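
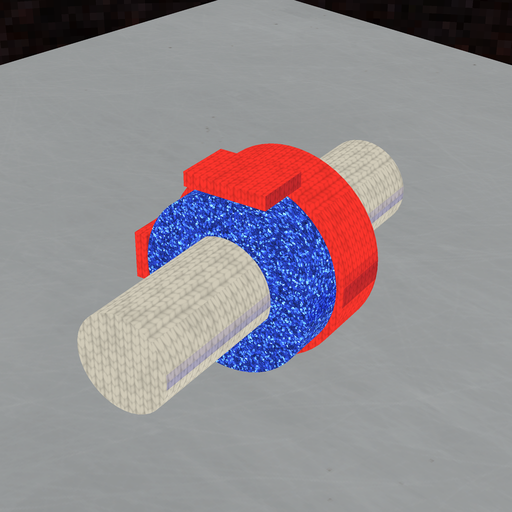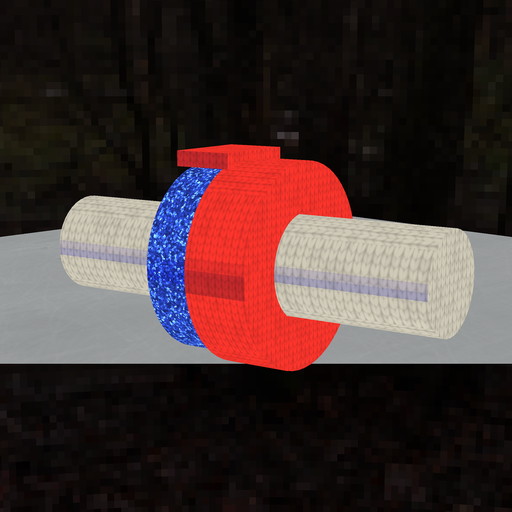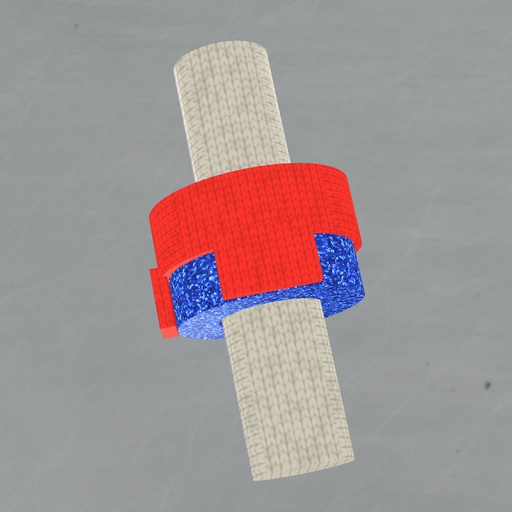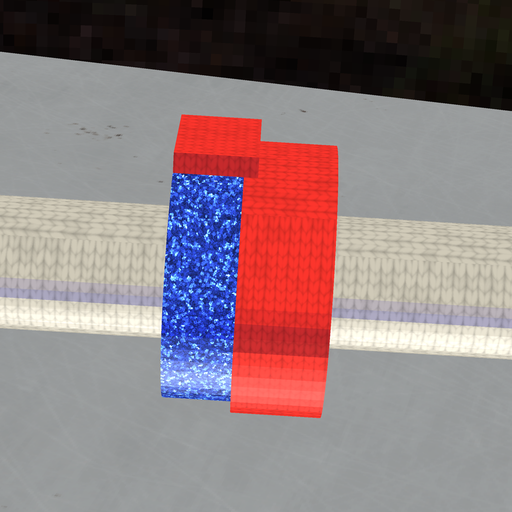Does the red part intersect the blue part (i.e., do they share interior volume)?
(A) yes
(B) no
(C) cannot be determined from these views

(A) yes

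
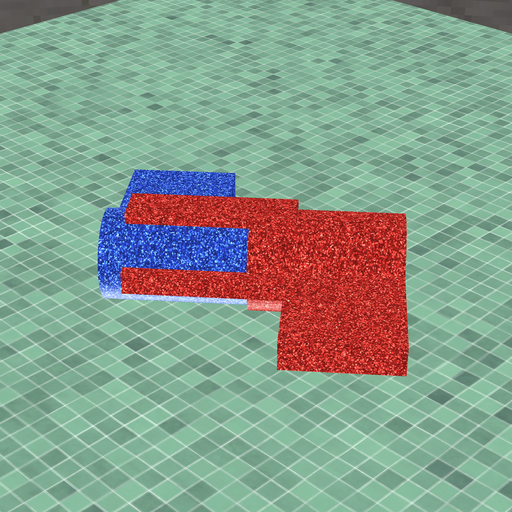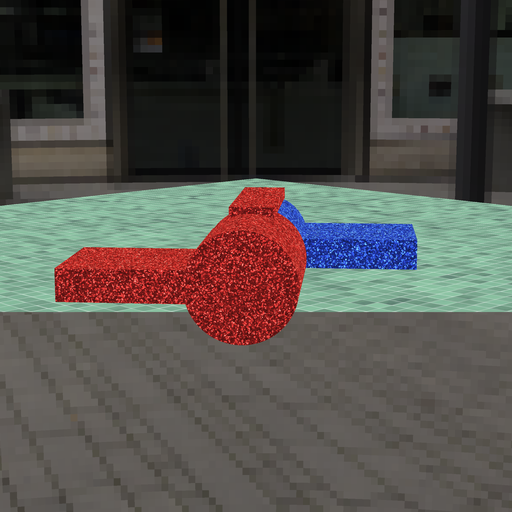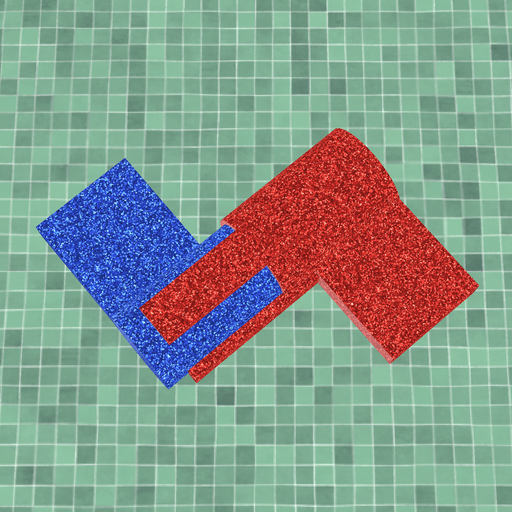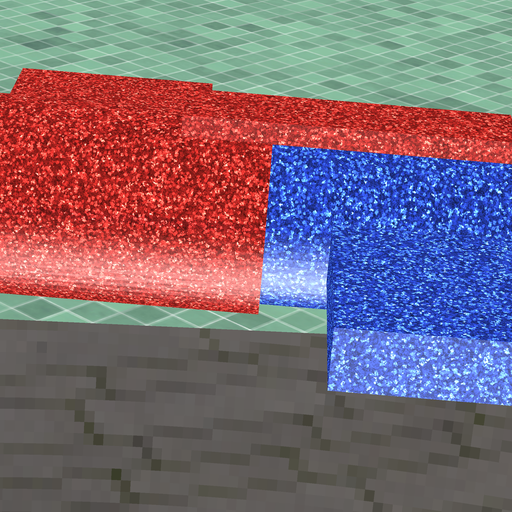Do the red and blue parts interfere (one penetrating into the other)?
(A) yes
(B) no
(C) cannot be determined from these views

(A) yes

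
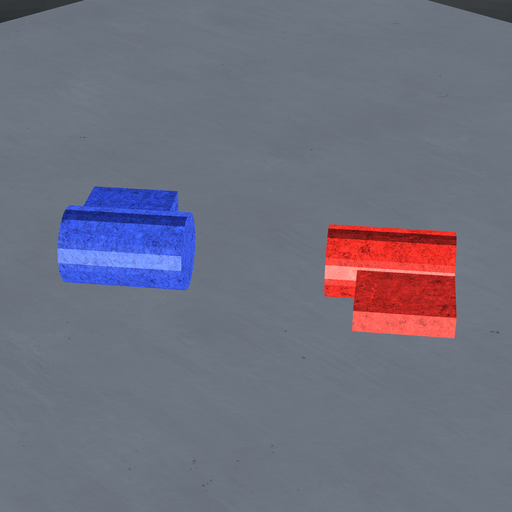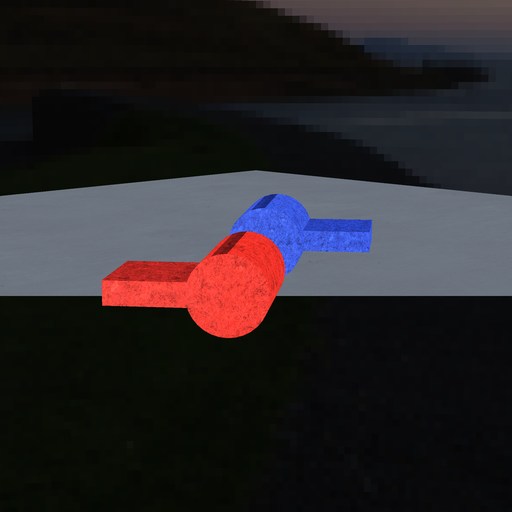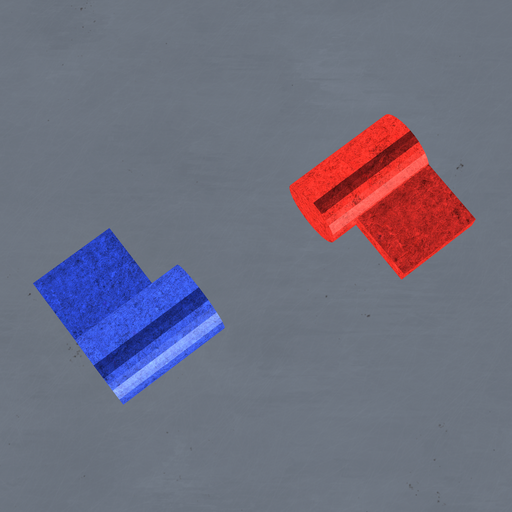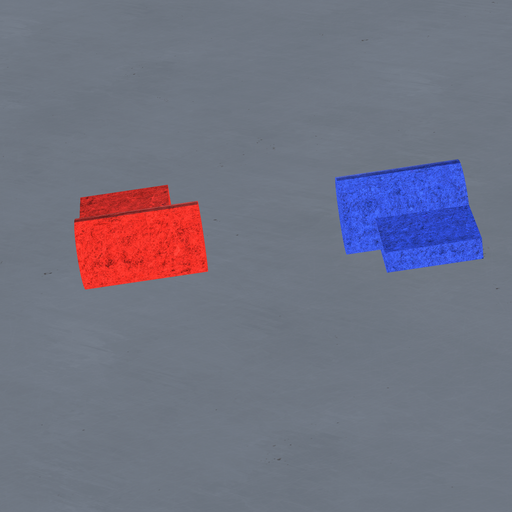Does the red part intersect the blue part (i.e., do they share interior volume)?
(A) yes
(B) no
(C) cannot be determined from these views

(B) no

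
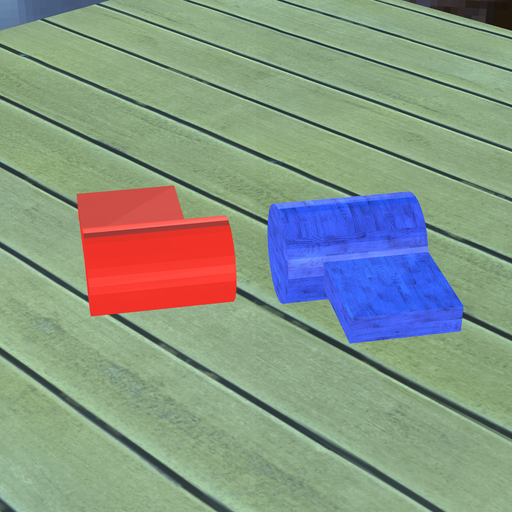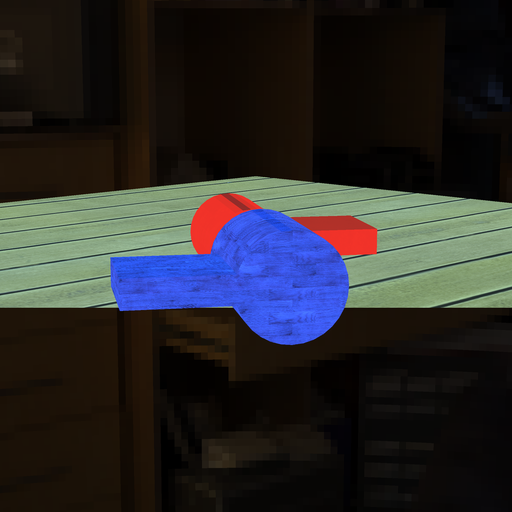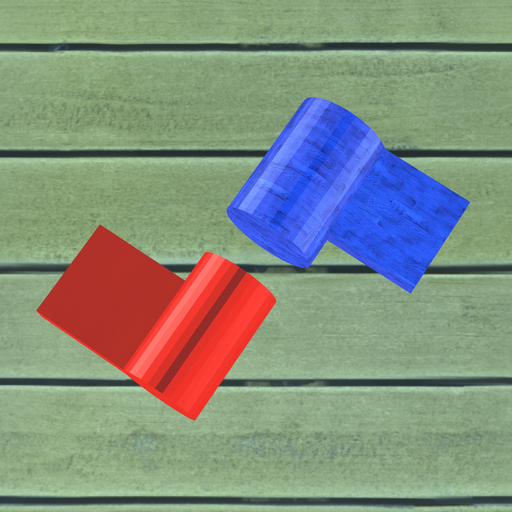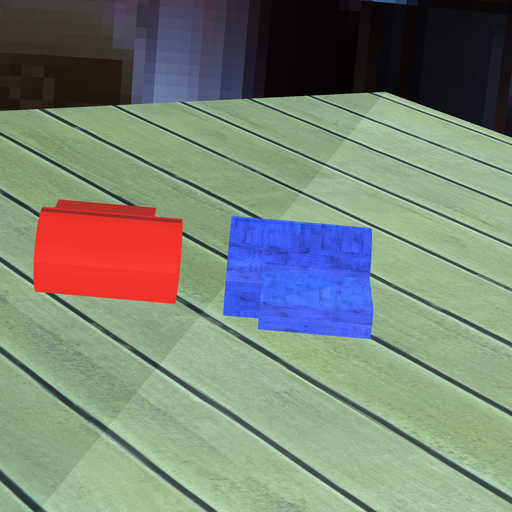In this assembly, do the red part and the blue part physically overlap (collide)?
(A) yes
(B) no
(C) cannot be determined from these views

(B) no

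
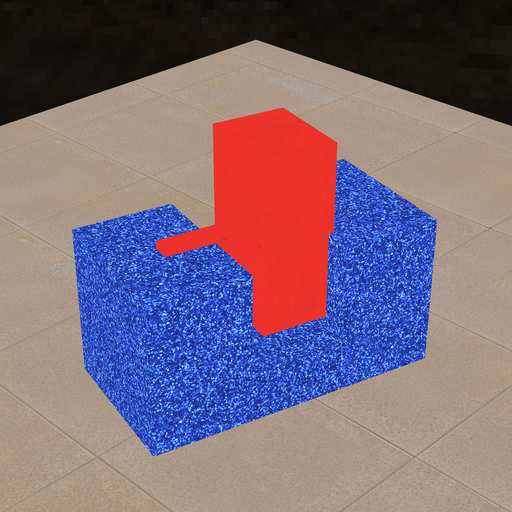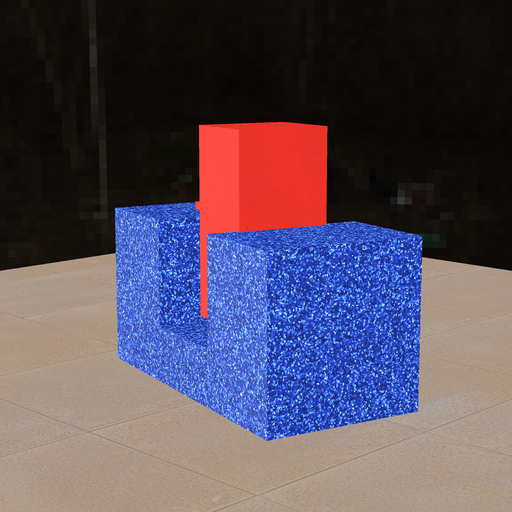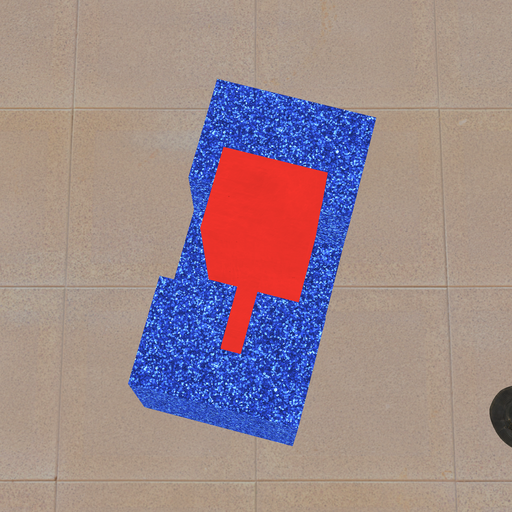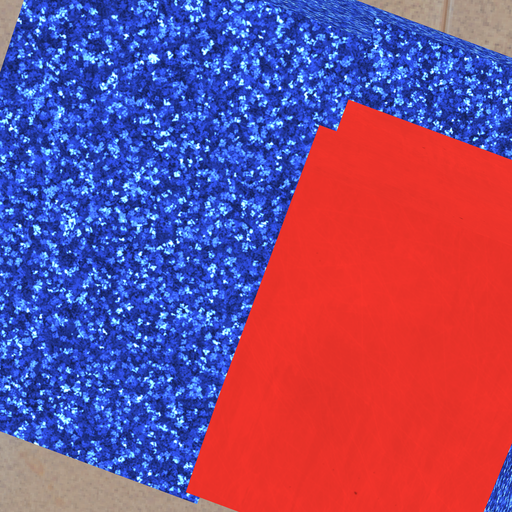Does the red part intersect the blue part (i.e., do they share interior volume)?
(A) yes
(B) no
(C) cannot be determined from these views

(A) yes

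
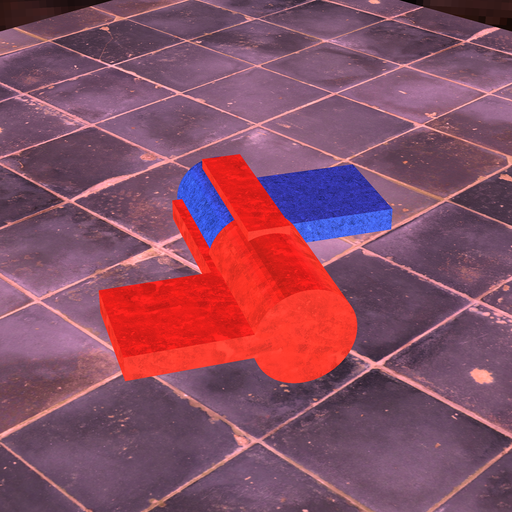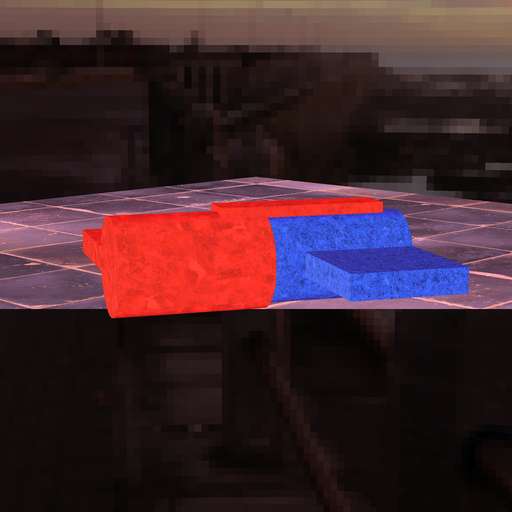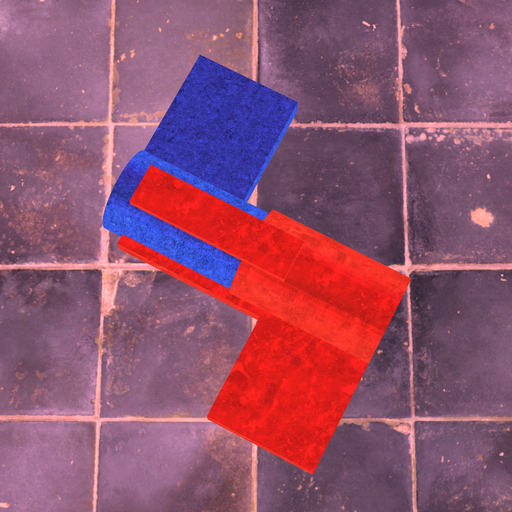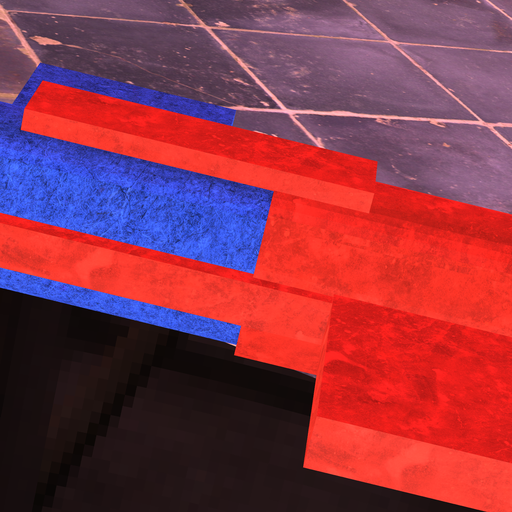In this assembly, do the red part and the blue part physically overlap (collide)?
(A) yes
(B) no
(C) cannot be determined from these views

(A) yes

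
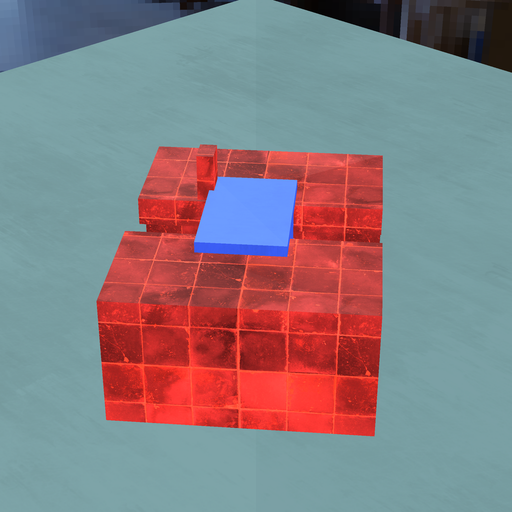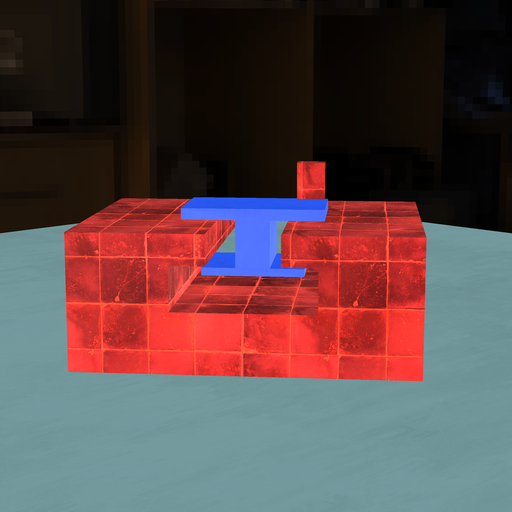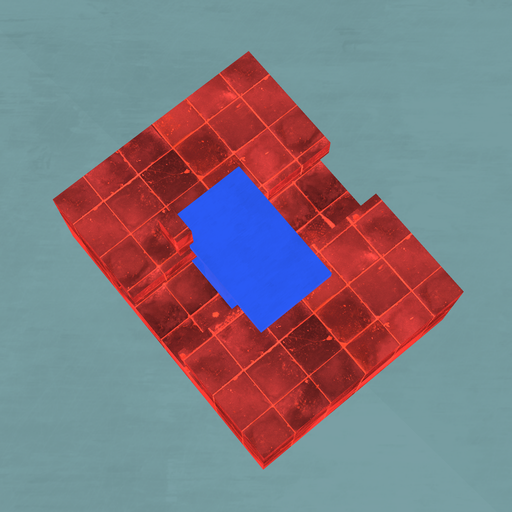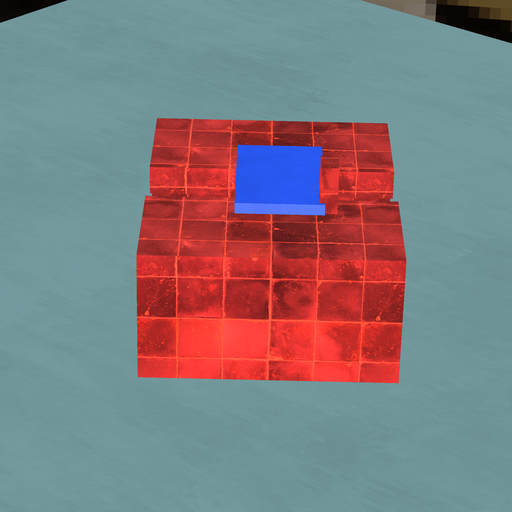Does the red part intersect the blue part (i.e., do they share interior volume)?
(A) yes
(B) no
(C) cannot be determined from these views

(A) yes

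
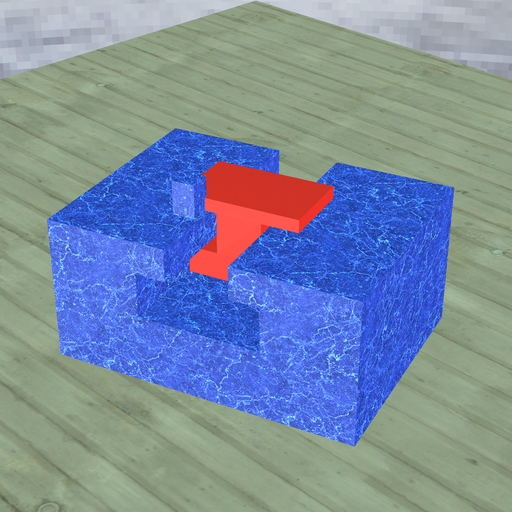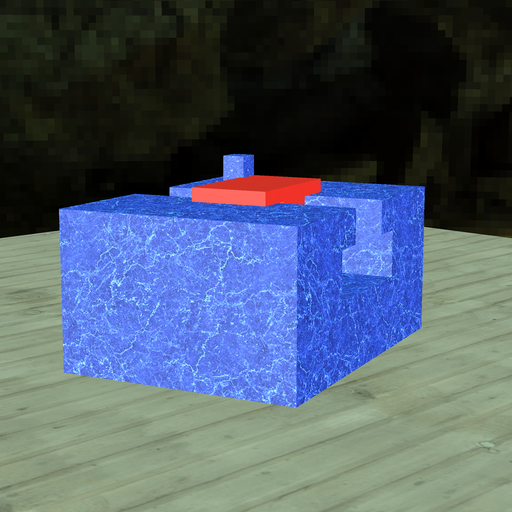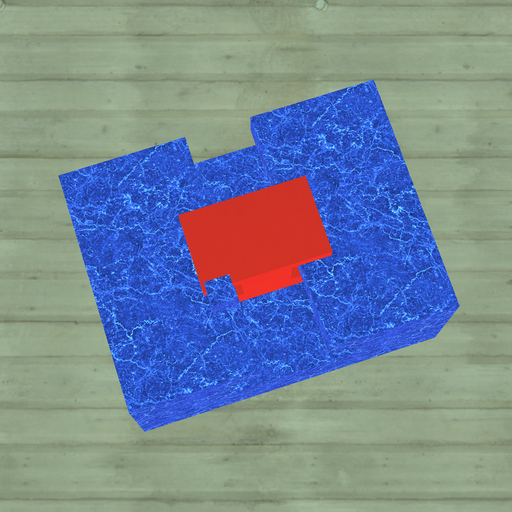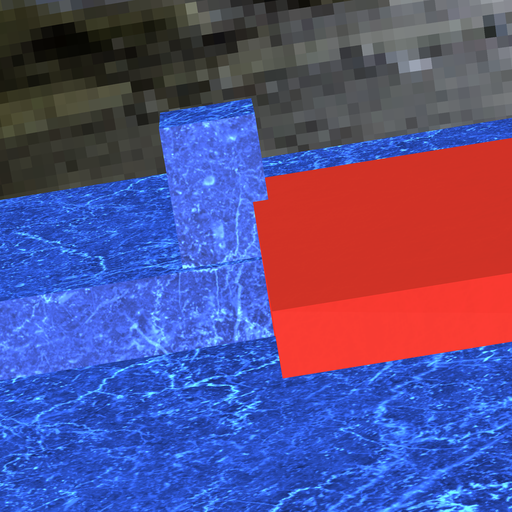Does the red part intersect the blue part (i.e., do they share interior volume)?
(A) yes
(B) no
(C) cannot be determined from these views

(A) yes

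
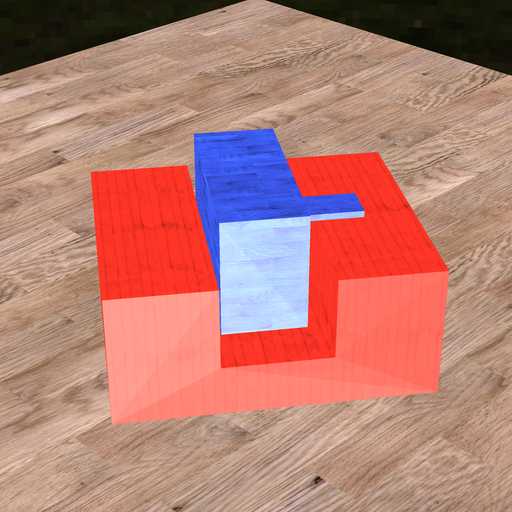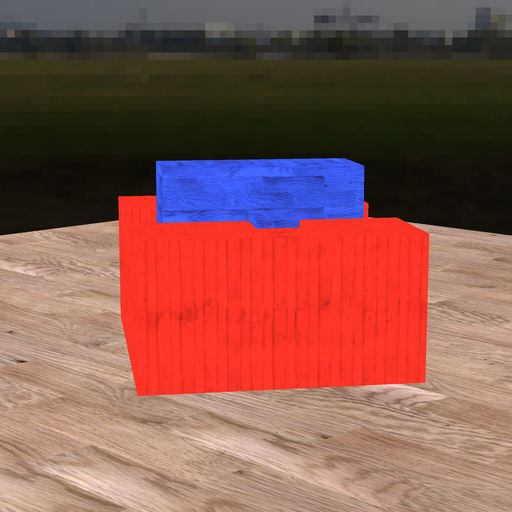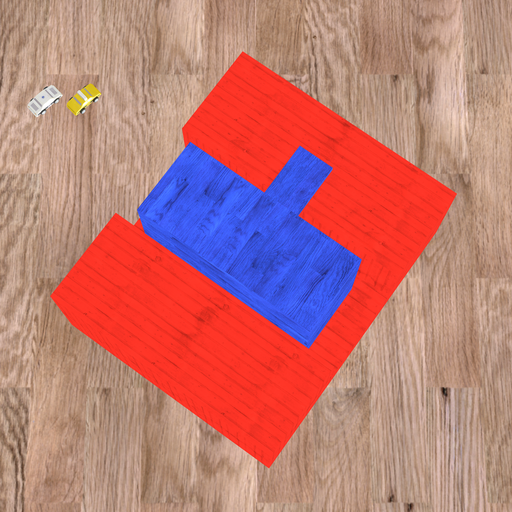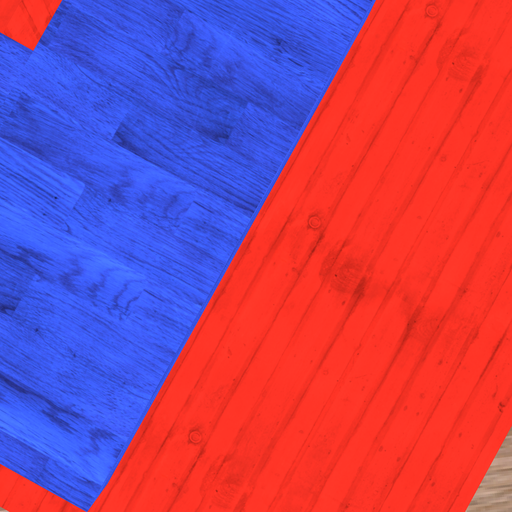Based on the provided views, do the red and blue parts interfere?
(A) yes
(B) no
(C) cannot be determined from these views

(B) no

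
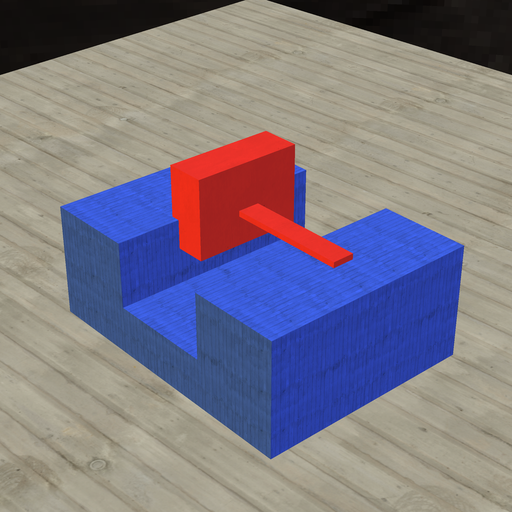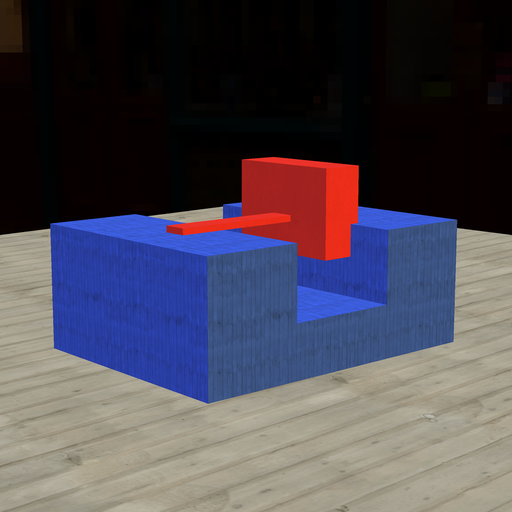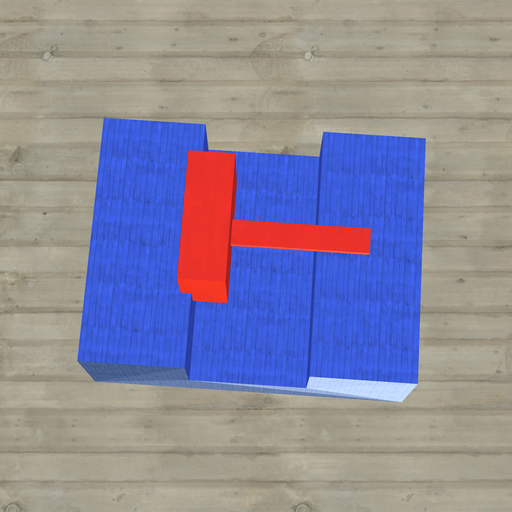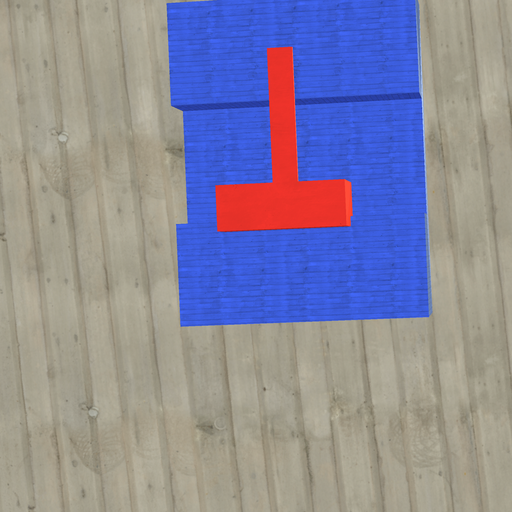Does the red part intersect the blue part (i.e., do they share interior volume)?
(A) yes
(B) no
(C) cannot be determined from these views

(A) yes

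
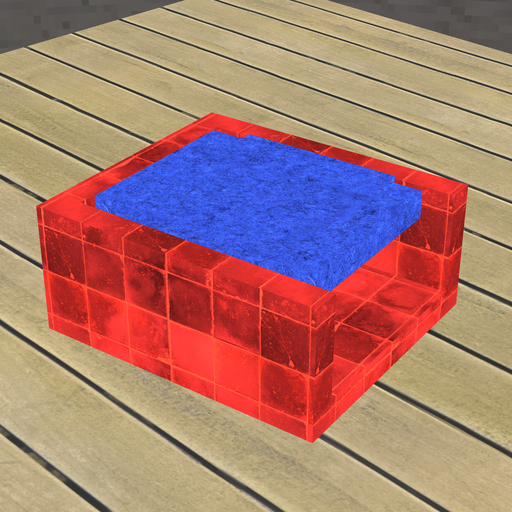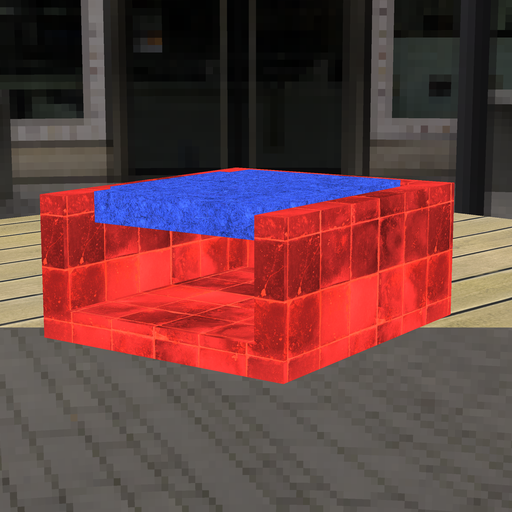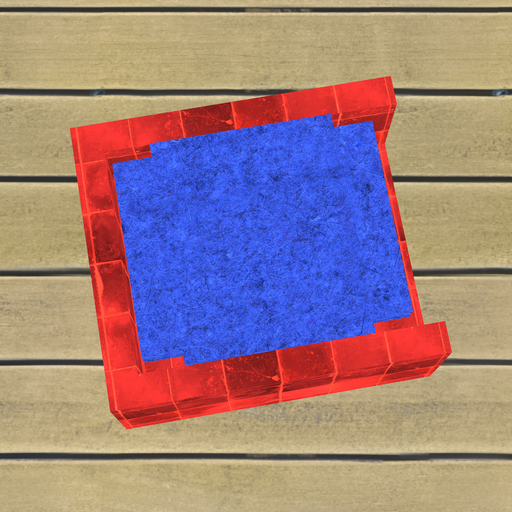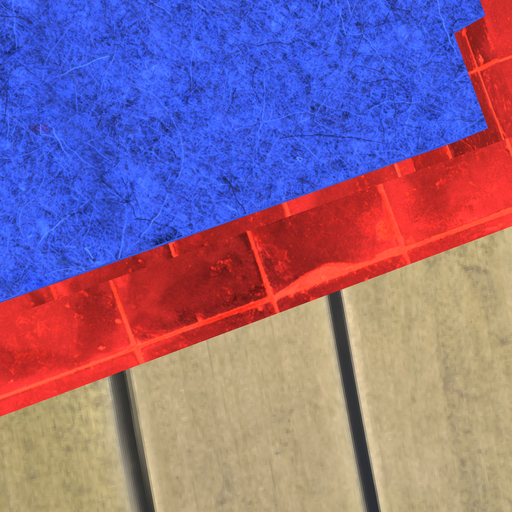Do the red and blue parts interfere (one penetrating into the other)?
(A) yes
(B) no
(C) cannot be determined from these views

(B) no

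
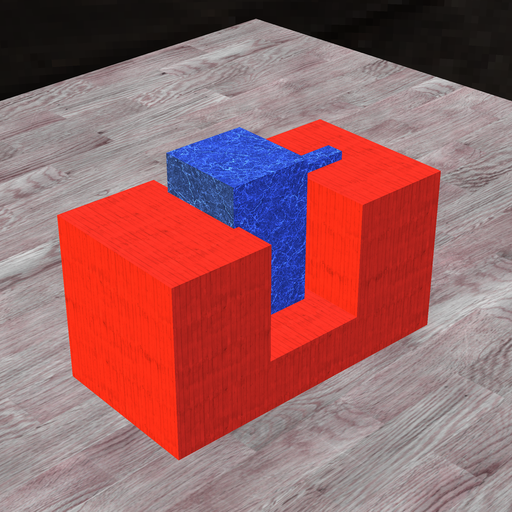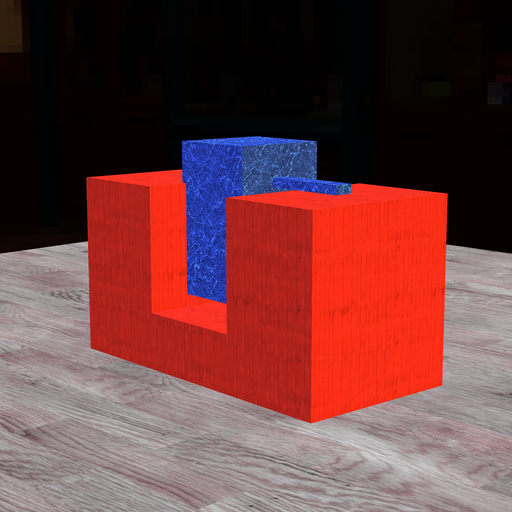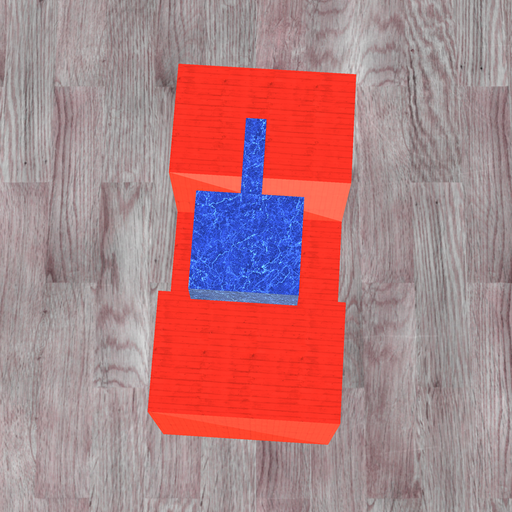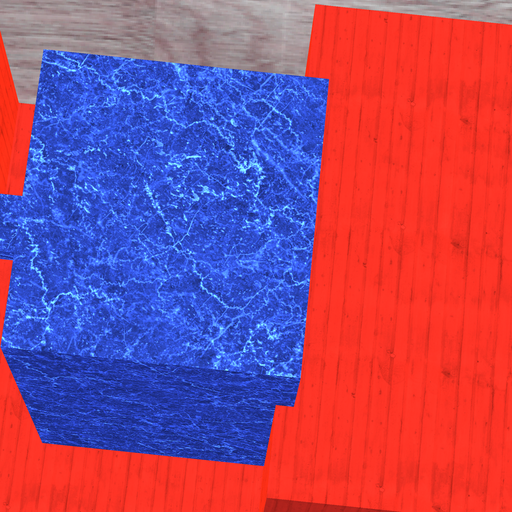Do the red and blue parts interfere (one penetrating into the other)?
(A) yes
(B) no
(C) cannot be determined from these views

(A) yes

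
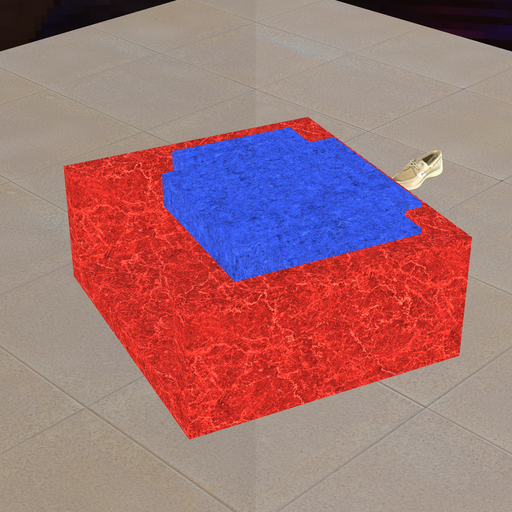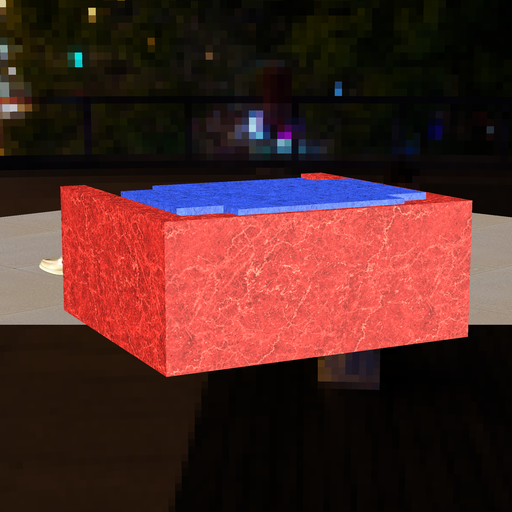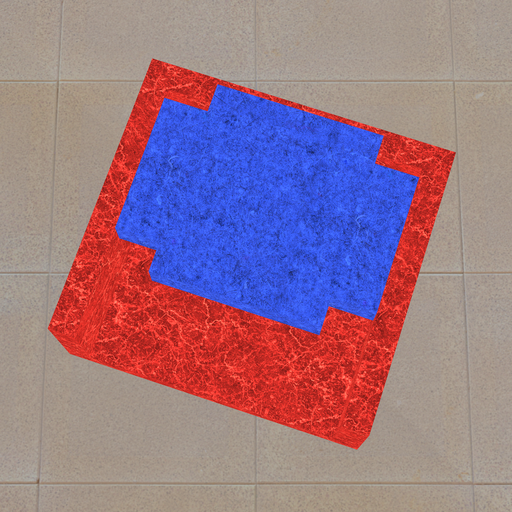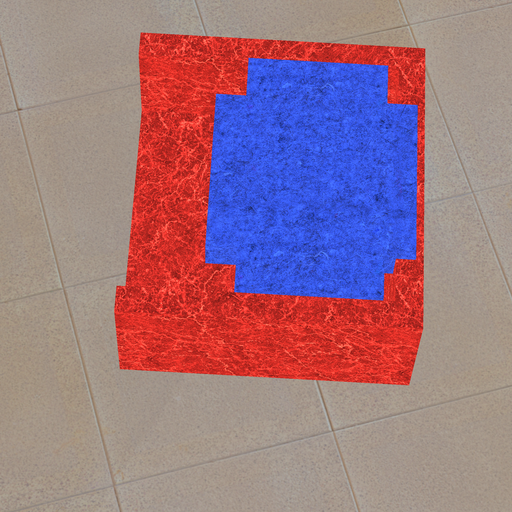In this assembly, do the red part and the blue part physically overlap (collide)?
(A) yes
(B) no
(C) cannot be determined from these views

(A) yes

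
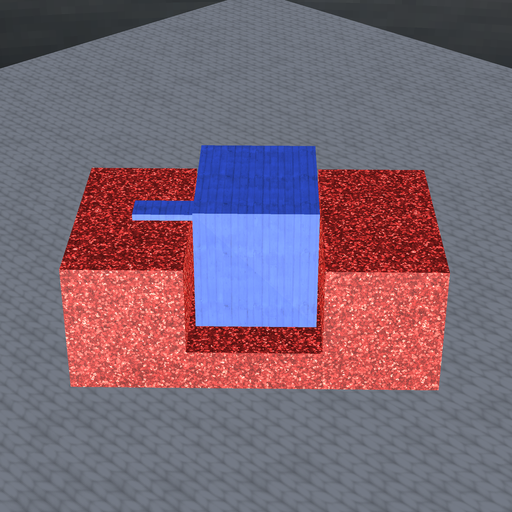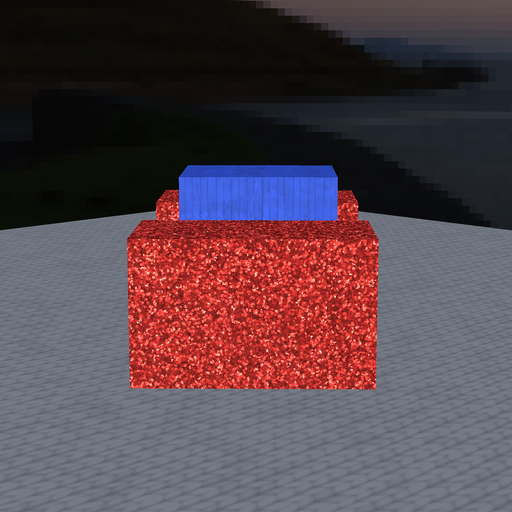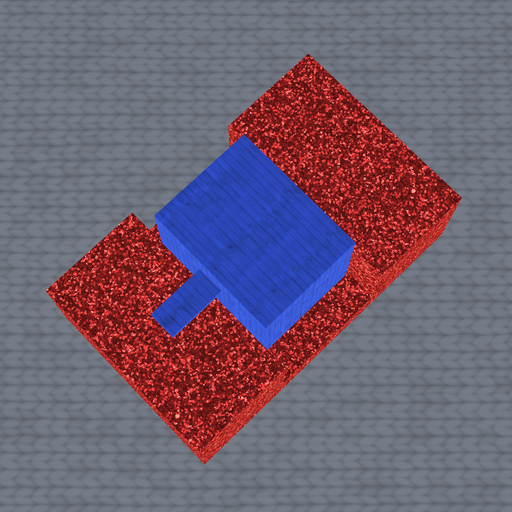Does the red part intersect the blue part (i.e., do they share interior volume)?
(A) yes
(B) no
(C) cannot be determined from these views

(B) no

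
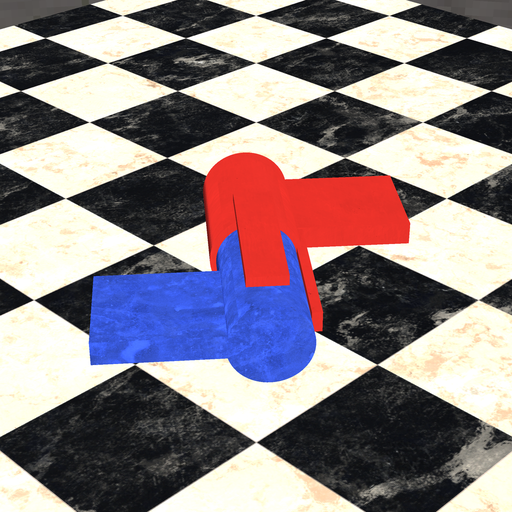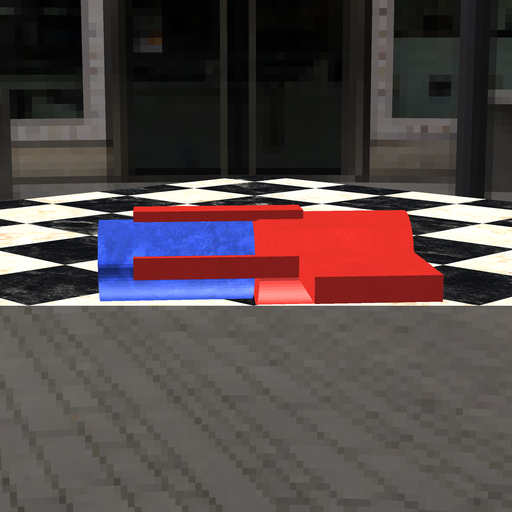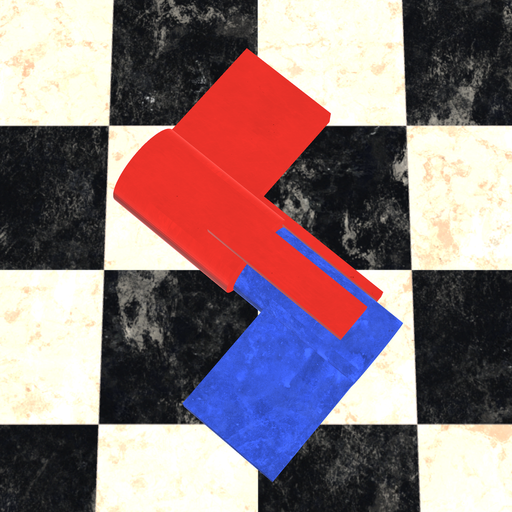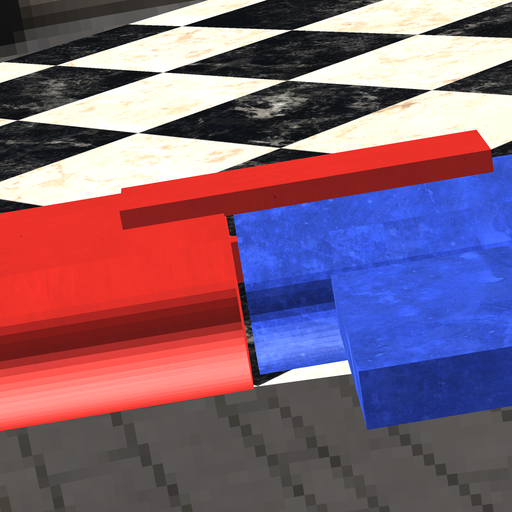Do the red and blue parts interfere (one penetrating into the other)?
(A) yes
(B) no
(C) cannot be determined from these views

(B) no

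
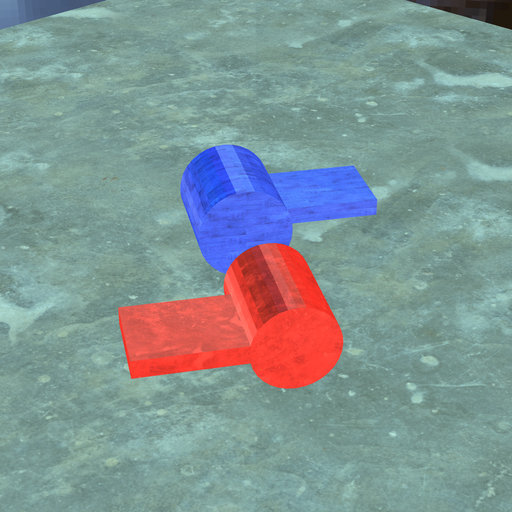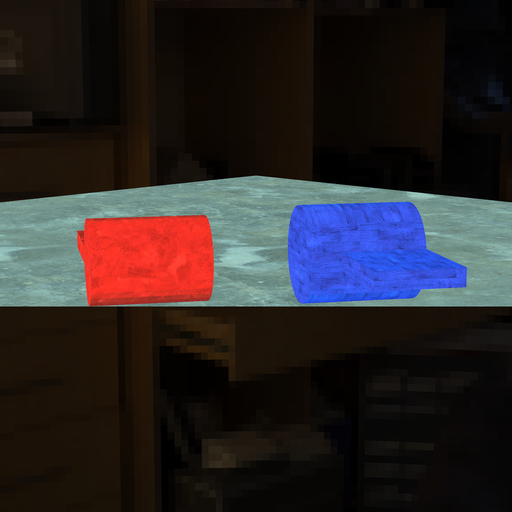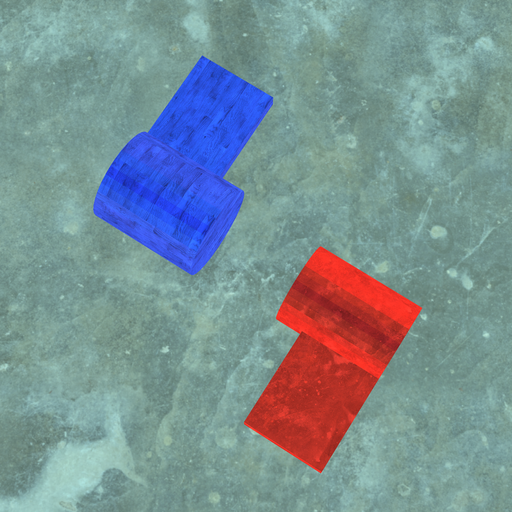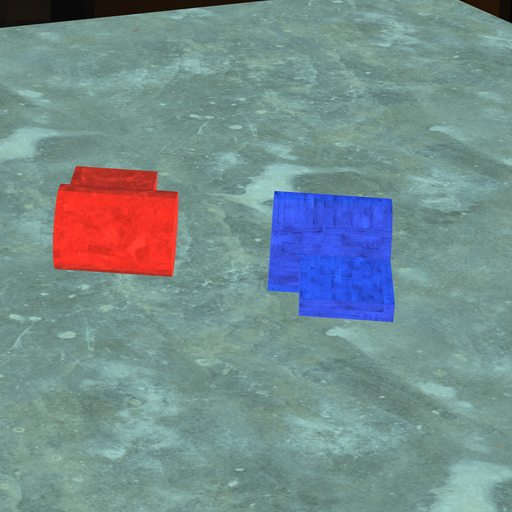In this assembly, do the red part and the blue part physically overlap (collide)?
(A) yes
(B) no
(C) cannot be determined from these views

(B) no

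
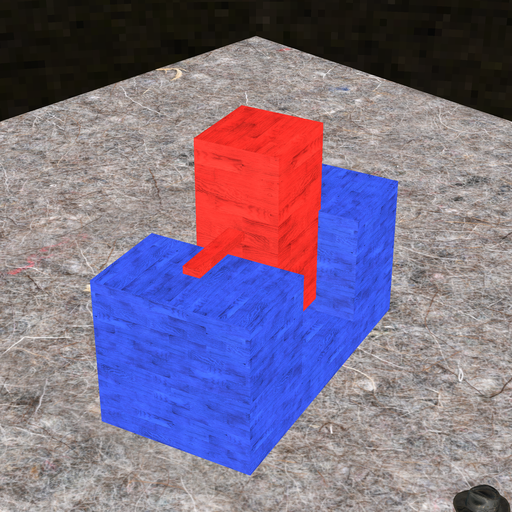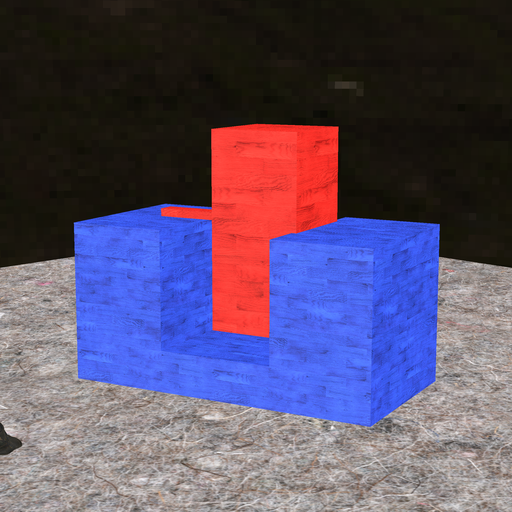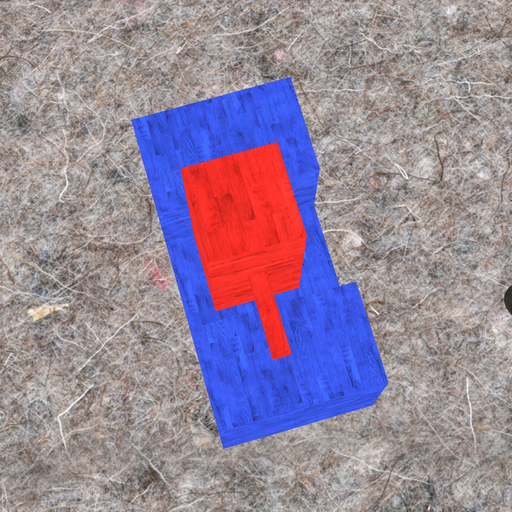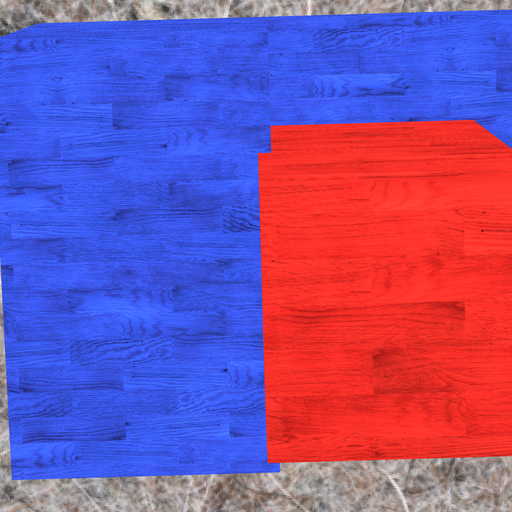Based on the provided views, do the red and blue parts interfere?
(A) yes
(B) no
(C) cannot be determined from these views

(A) yes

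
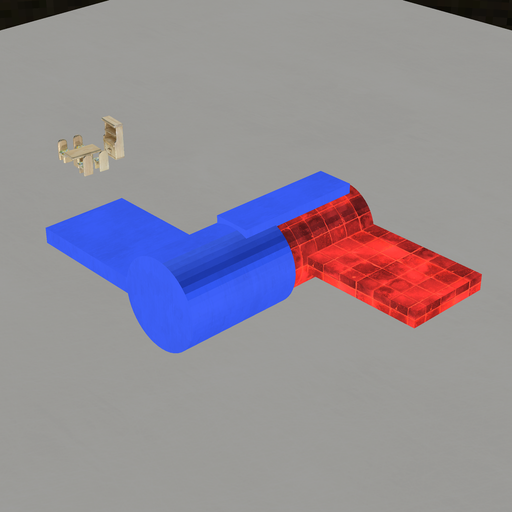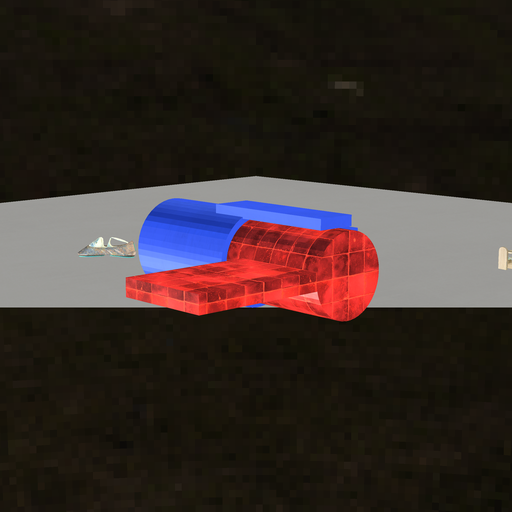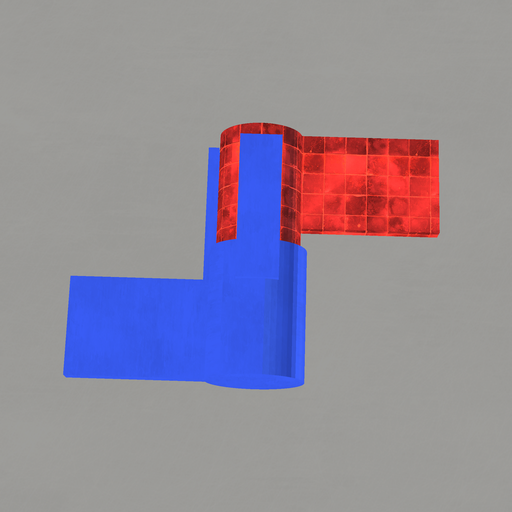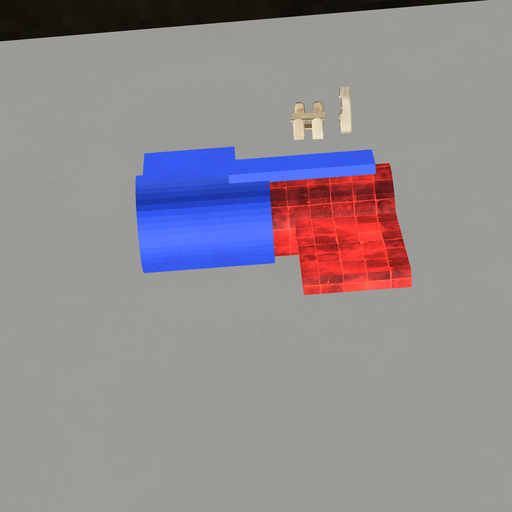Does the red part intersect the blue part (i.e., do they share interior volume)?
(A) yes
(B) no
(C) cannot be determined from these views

(A) yes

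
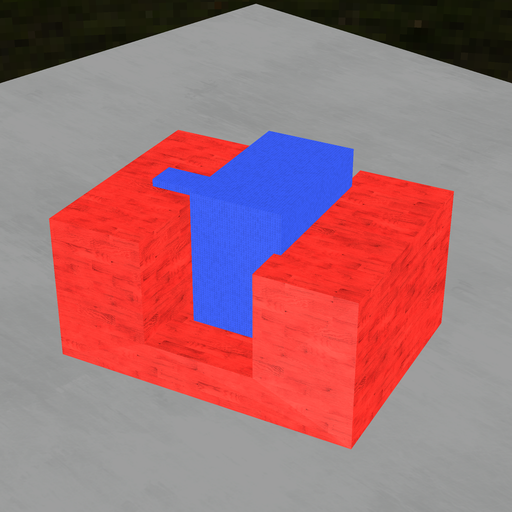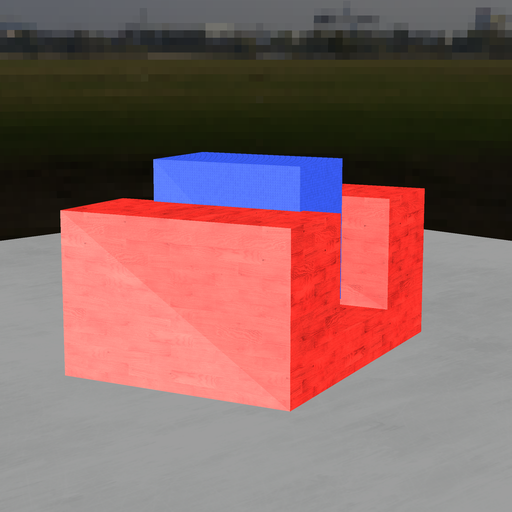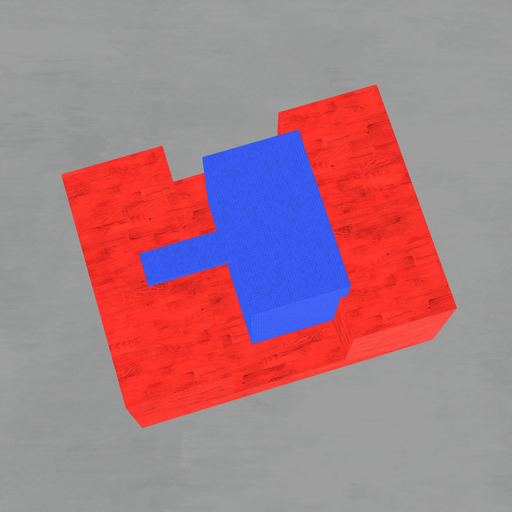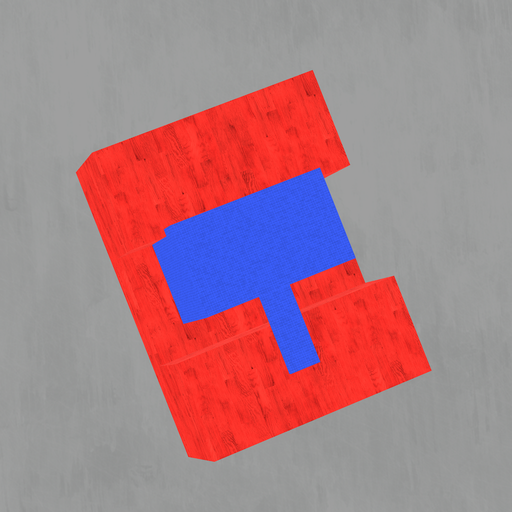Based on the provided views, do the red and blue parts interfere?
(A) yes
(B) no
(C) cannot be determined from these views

(A) yes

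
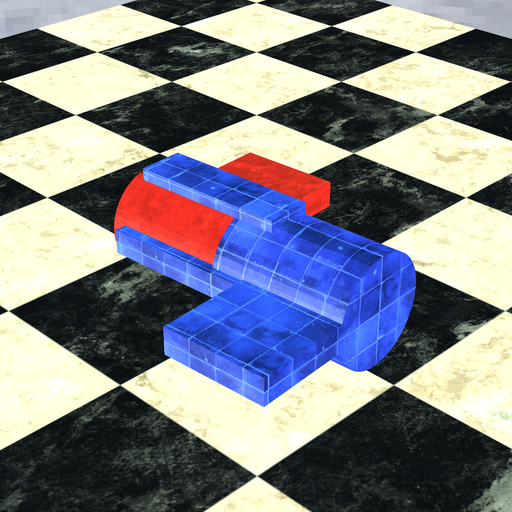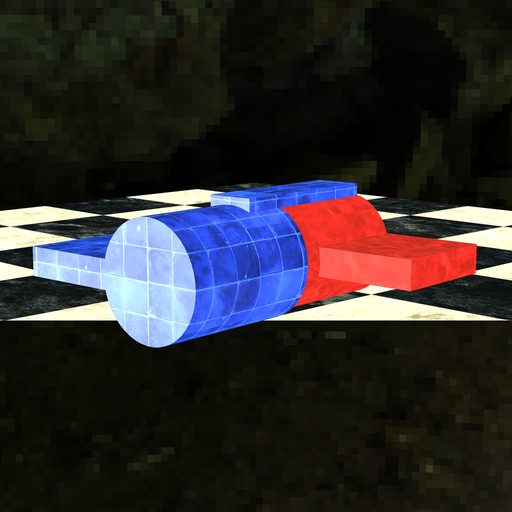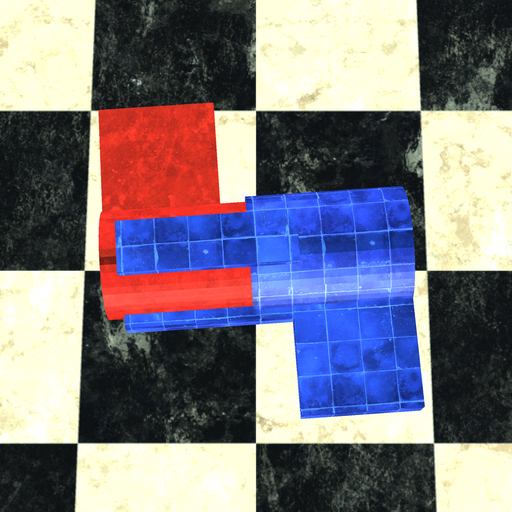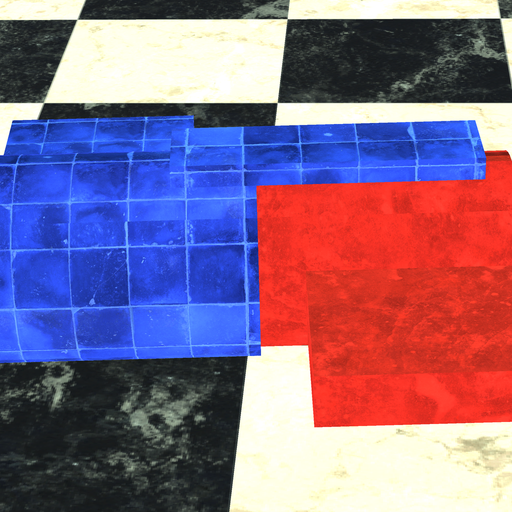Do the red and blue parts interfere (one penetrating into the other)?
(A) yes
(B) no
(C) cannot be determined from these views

(A) yes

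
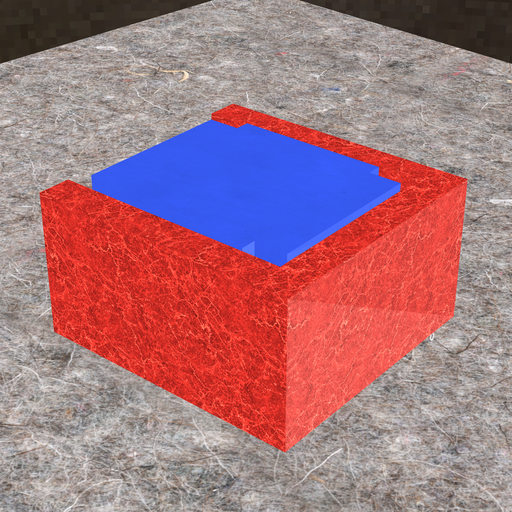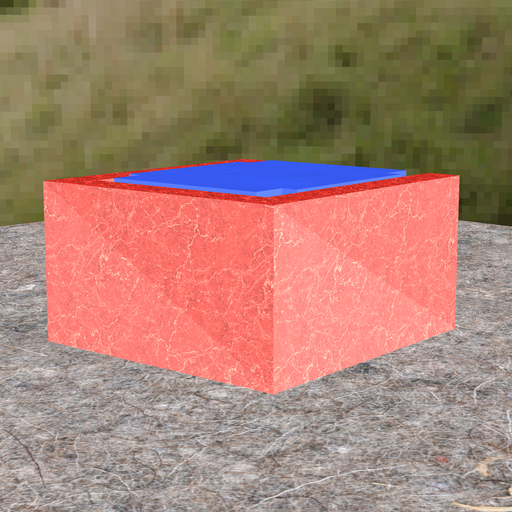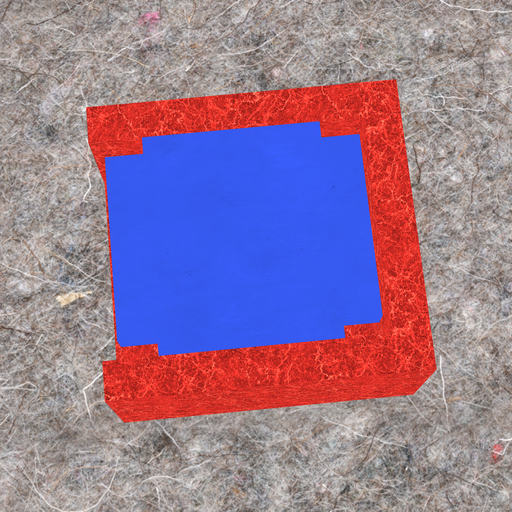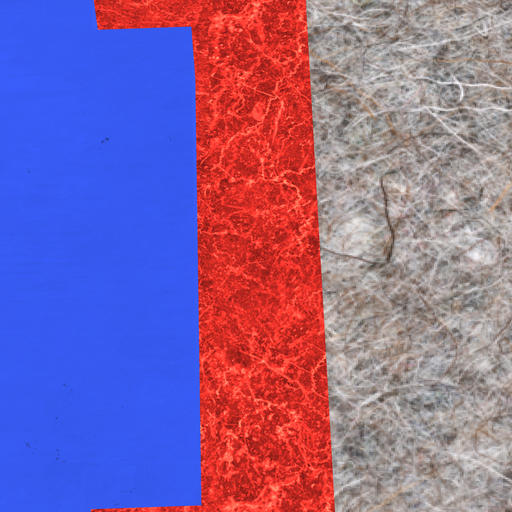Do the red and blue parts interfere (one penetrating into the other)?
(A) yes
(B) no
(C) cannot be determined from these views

(B) no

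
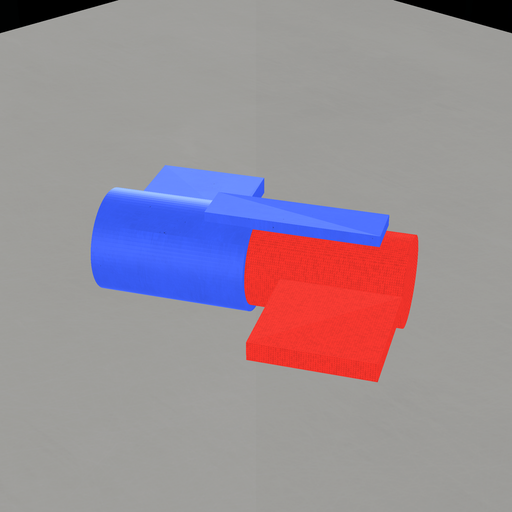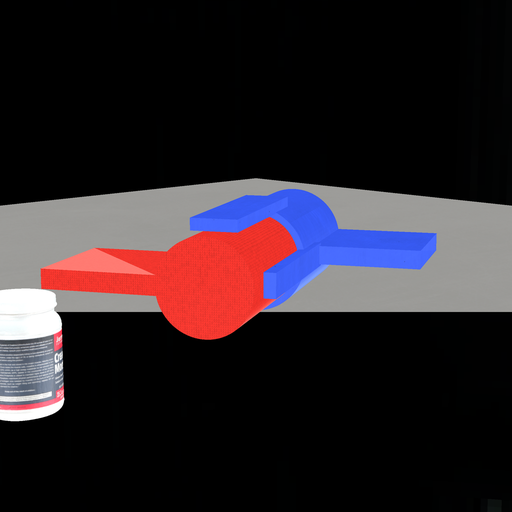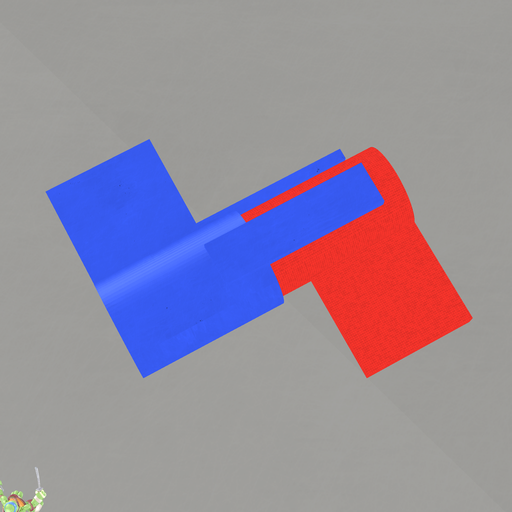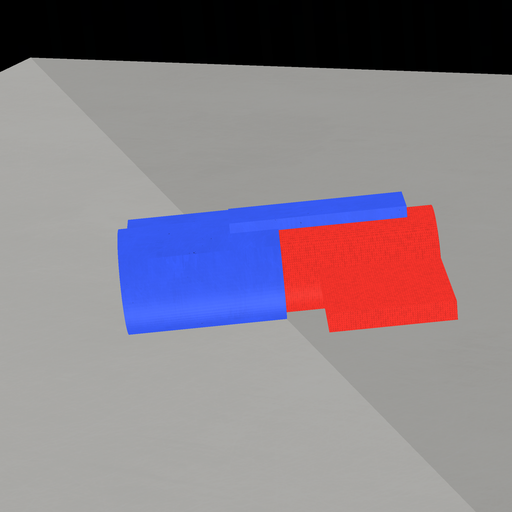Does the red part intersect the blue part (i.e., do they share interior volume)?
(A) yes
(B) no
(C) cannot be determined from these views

(A) yes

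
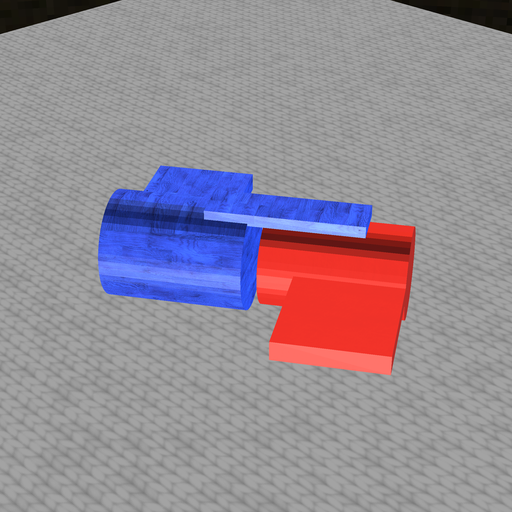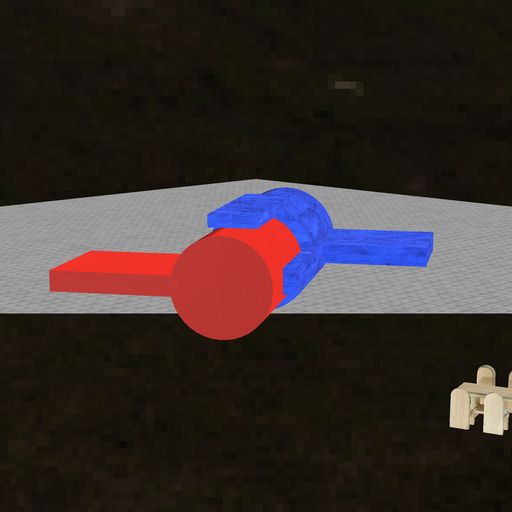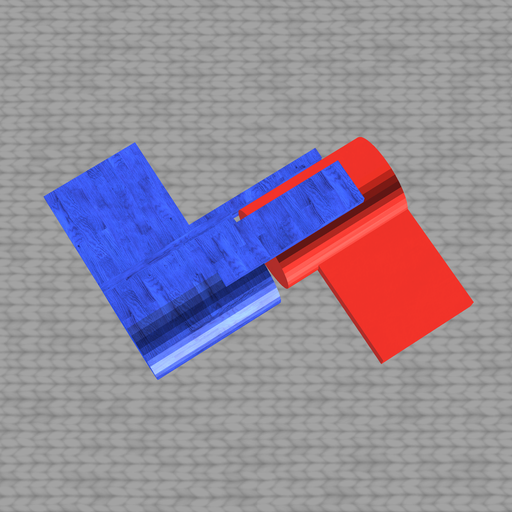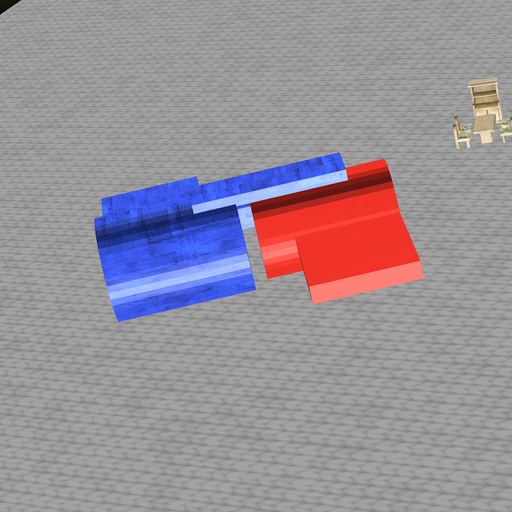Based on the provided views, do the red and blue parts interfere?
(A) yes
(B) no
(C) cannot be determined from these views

(B) no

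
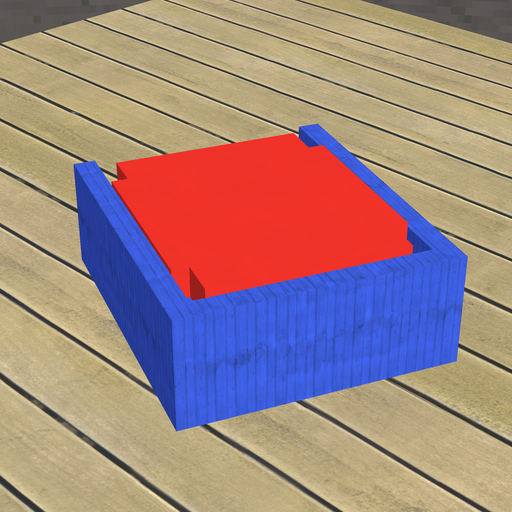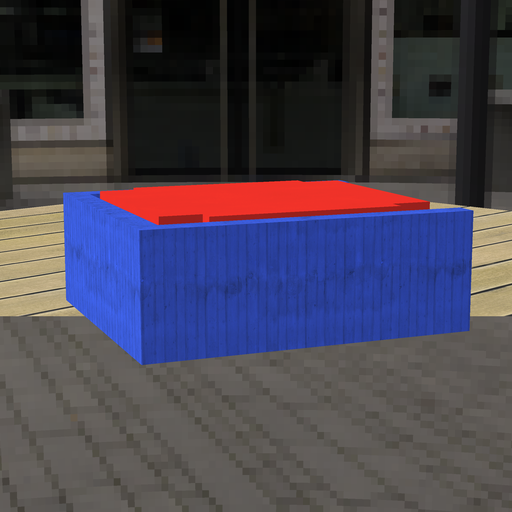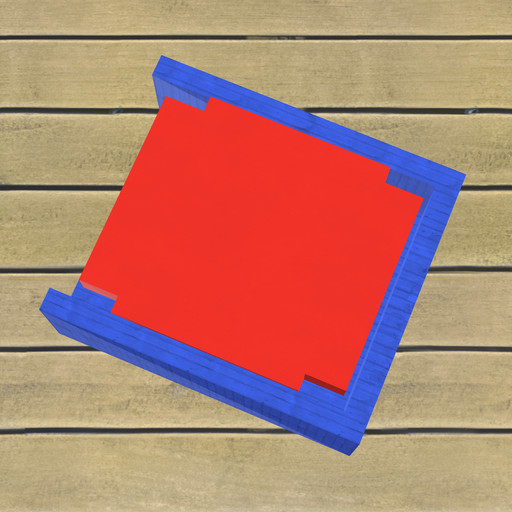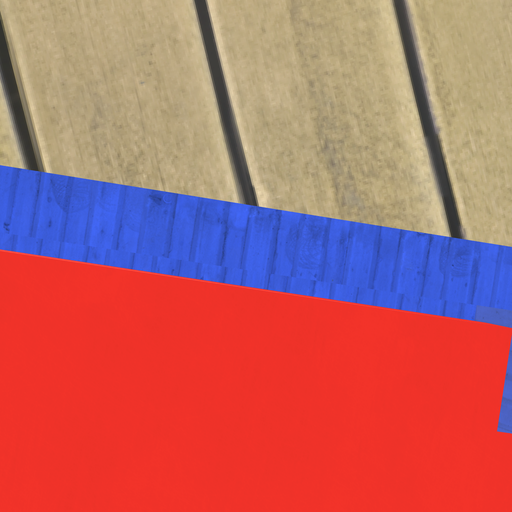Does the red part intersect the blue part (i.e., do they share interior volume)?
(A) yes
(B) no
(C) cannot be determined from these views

(B) no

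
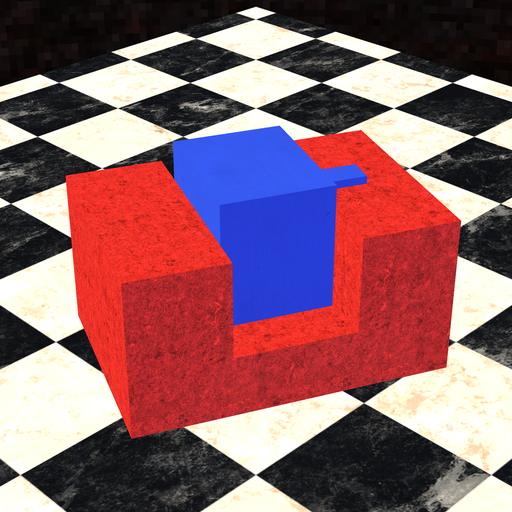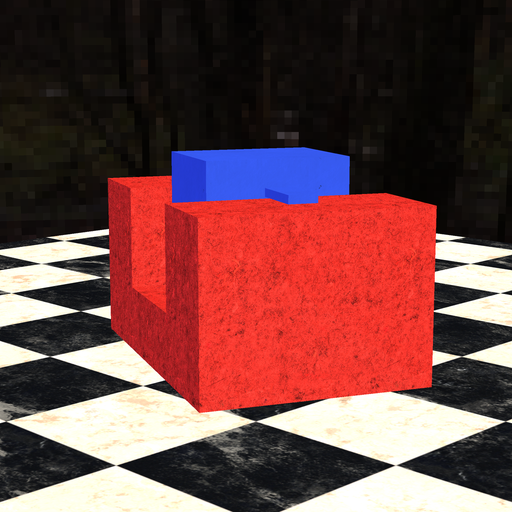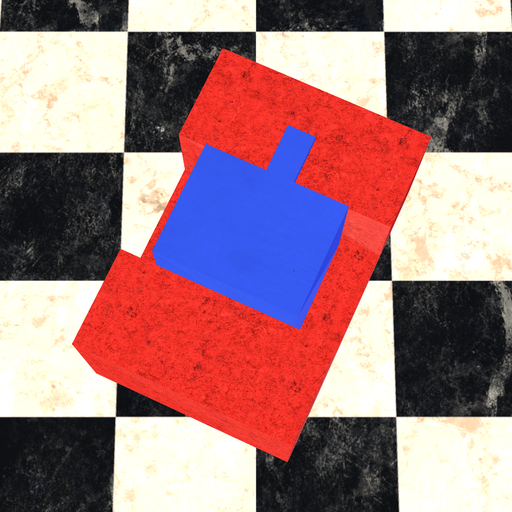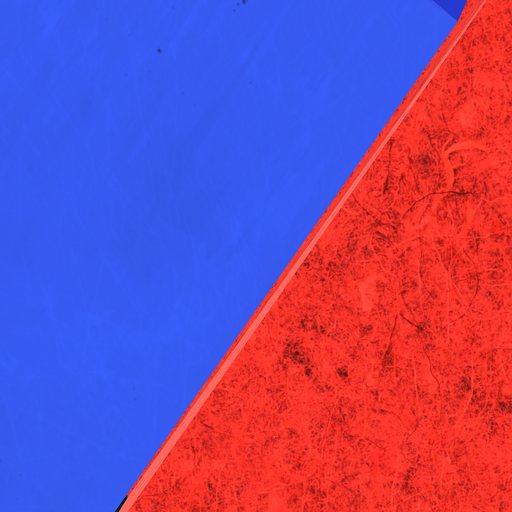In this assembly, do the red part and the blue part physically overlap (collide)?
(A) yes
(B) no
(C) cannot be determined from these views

(B) no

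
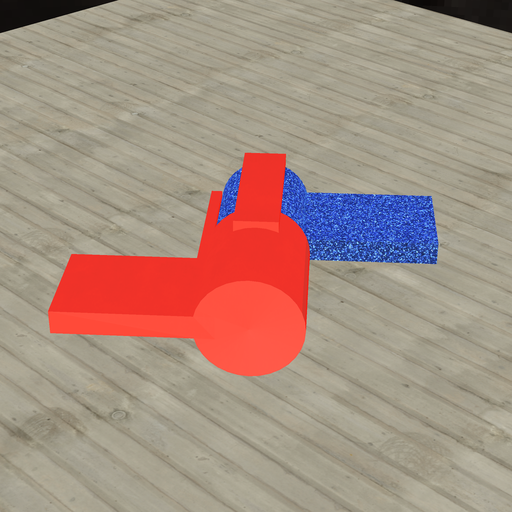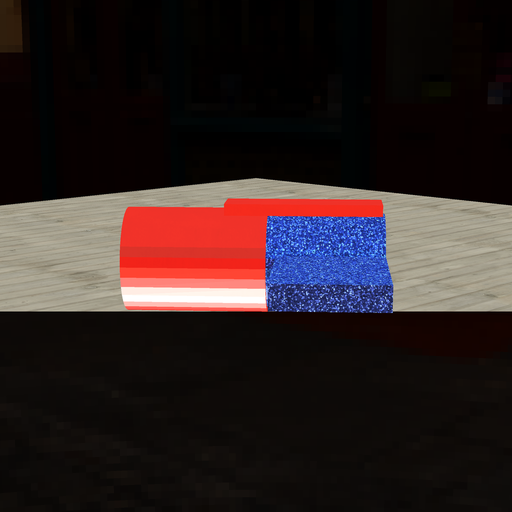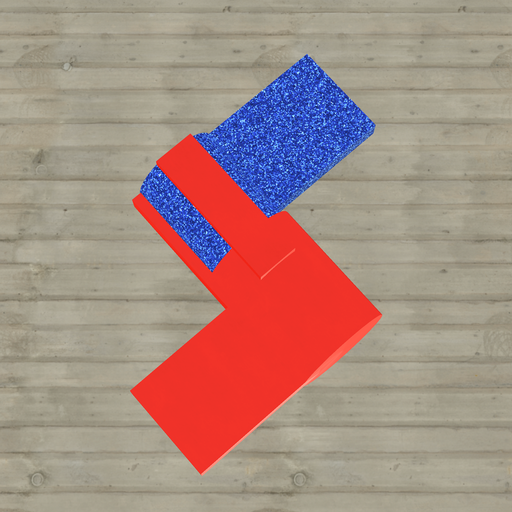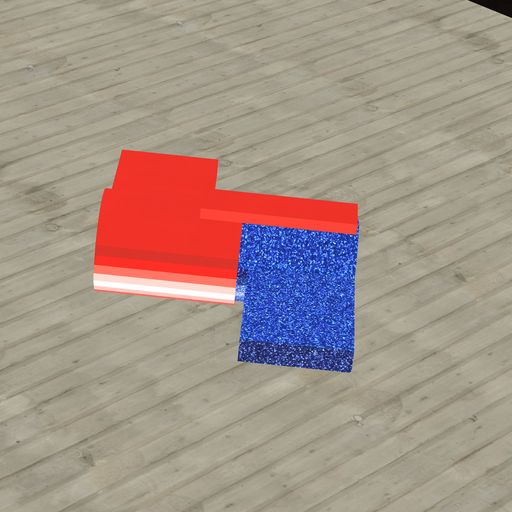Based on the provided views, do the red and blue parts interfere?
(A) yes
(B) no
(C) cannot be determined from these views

(A) yes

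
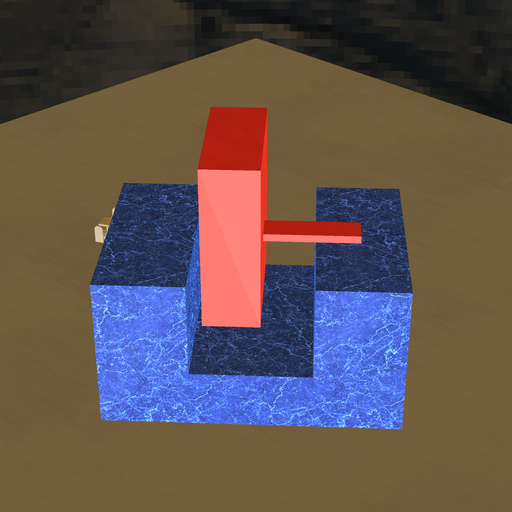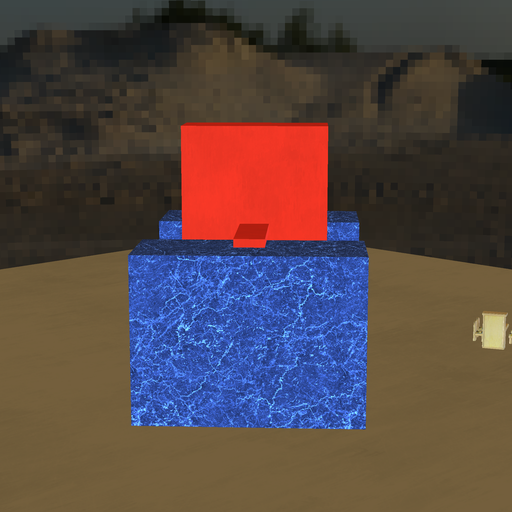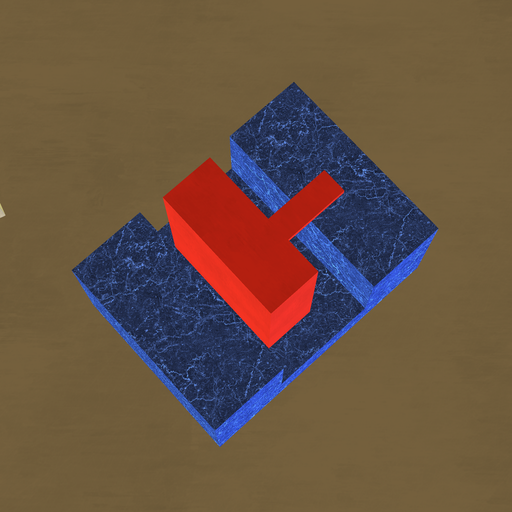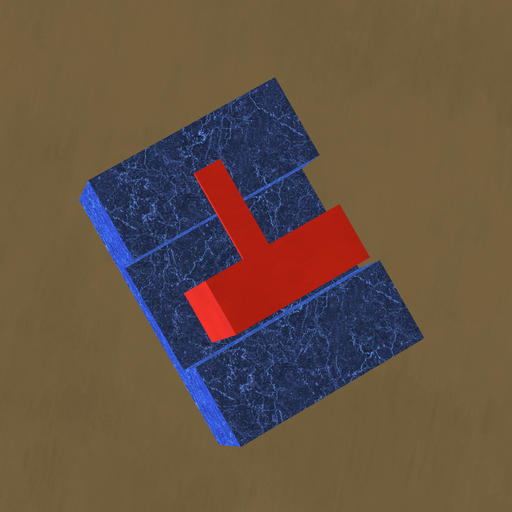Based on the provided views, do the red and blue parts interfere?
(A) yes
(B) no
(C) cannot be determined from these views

(B) no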